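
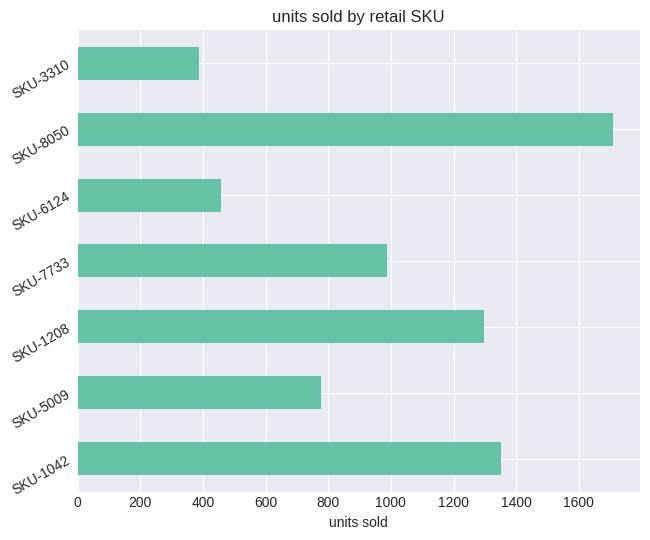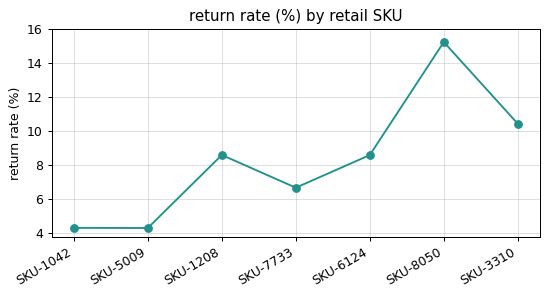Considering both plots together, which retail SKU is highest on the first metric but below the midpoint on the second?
Chart 2 median return rate (%) ≈ 8; below-median retail SKUs: SKU-1042, SKU-5009, SKU-7733. Among those, SKU-1042 has the highest units sold (≈ 1400).

SKU-1042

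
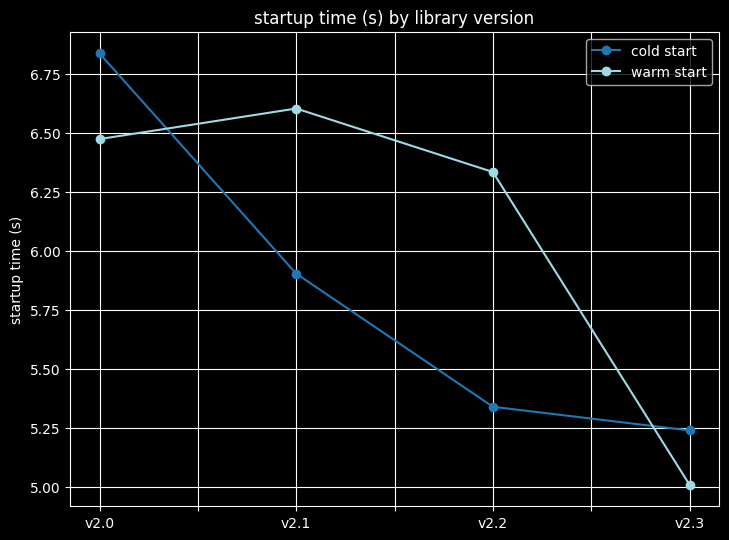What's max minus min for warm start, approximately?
Max v2.1 ≈ 6.6, min v2.3 ≈ 5.0; range ≈ 1.6.

≈ 1.6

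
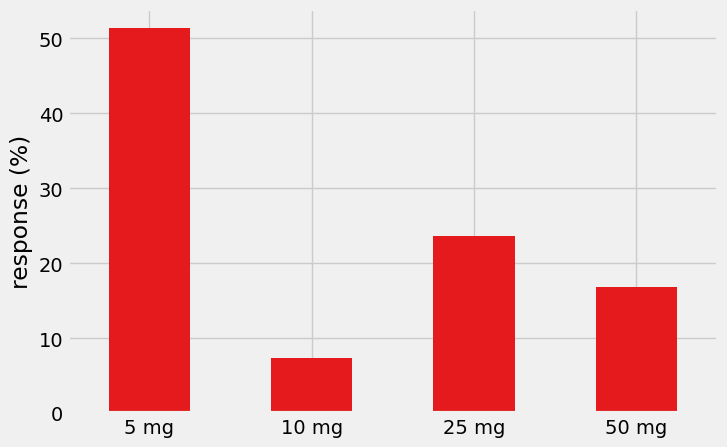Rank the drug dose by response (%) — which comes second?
25 mg

Top 3: 5 mg ≈ 50, 25 mg ≈ 25, 50 mg ≈ 15.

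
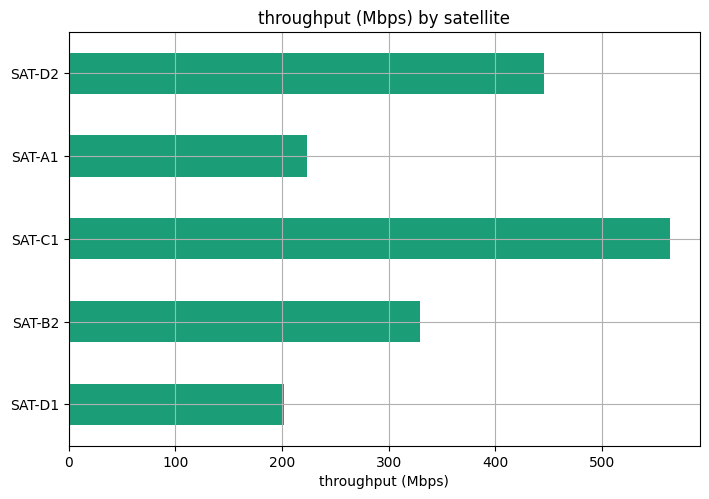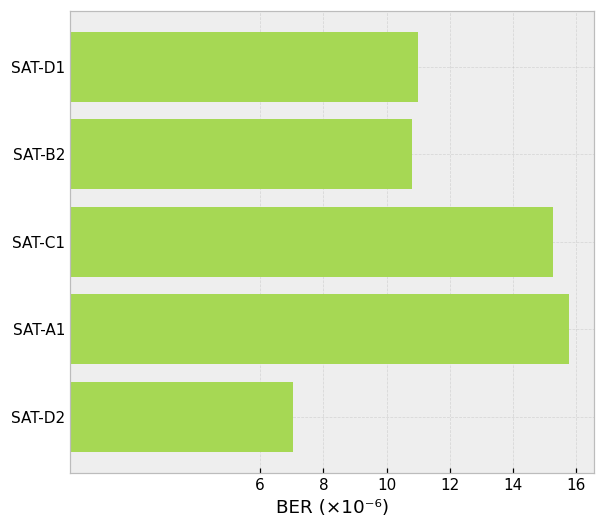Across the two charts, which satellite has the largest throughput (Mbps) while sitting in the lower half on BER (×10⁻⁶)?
Chart 2 median BER (×10⁻⁶) ≈ 10; below-median satellites: SAT-B2, SAT-D2. Among those, SAT-D2 has the highest throughput (Mbps) (≈ 400).

SAT-D2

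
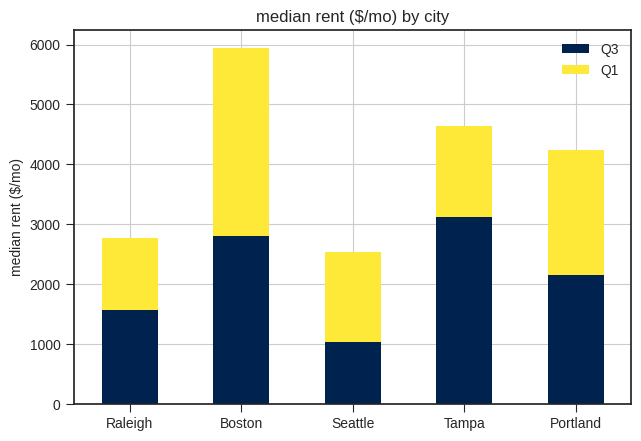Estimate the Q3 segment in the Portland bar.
≈ 2000

Q3 top ≈ 2000, bottom ≈ 0; segment ≈ 2000.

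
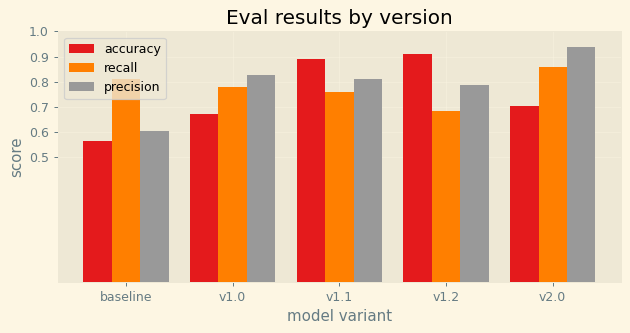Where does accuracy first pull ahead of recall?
v1.1

v1.0: accuracy ≈ 0.7 vs recall ≈ 0.8 (not yet); v1.1: accuracy ≈ 0.9 vs recall ≈ 0.8 (first crossover).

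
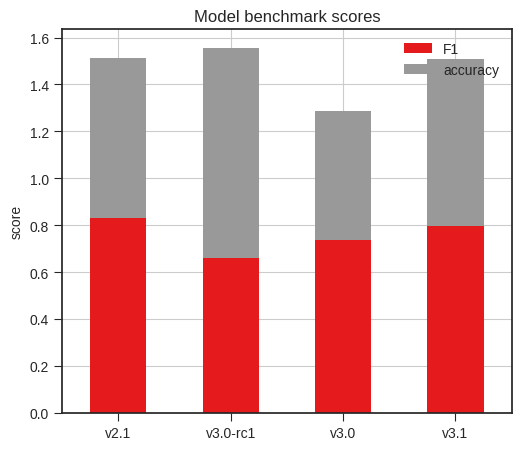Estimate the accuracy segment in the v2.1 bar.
accuracy top ≈ 1.6, bottom ≈ 0.8; segment ≈ 0.8.

≈ 0.8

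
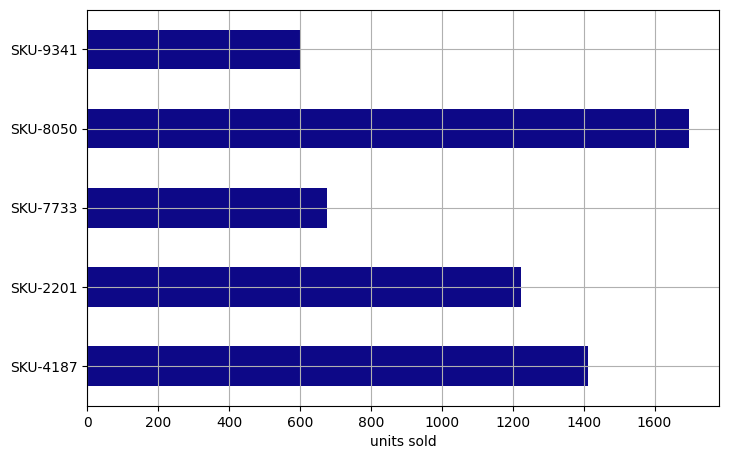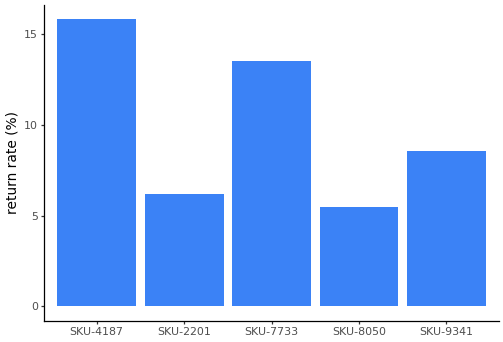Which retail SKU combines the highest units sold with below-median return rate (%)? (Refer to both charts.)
SKU-8050

Chart 2 median return rate (%) ≈ 8; below-median retail SKUs: SKU-2201, SKU-8050. Among those, SKU-8050 has the highest units sold (≈ 1600).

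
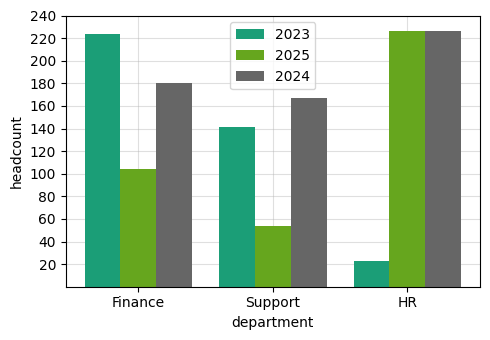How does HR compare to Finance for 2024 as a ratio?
≈ 1.22×

HR ≈ 220, Finance ≈ 180; 220/180 ≈ 1.22.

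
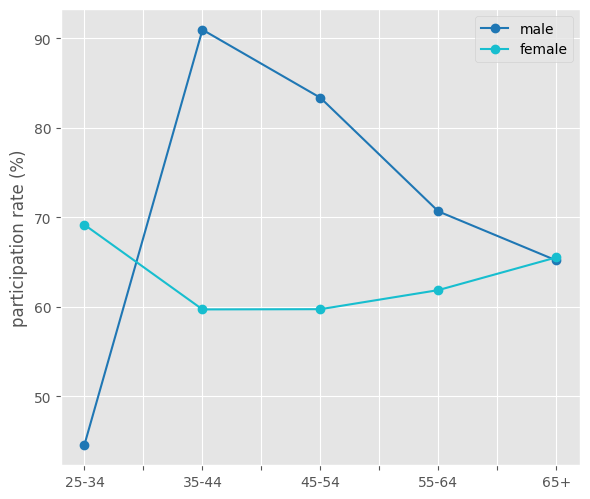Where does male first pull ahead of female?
25-34: male ≈ 45 vs female ≈ 70 (not yet); 35-44: male ≈ 90 vs female ≈ 60 (first crossover).

35-44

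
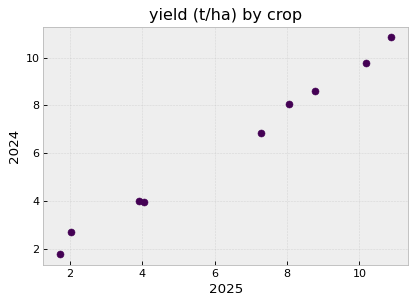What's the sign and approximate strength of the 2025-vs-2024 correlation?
positive, strong

Points are positively correlated; strong (|r| ≈ 1.0).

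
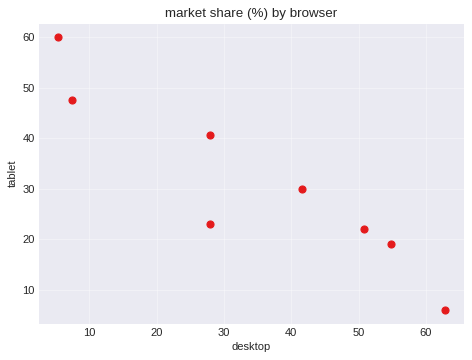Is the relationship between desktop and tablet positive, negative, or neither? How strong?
Points are negatively correlated; strong (|r| ≈ 0.9).

negative, strong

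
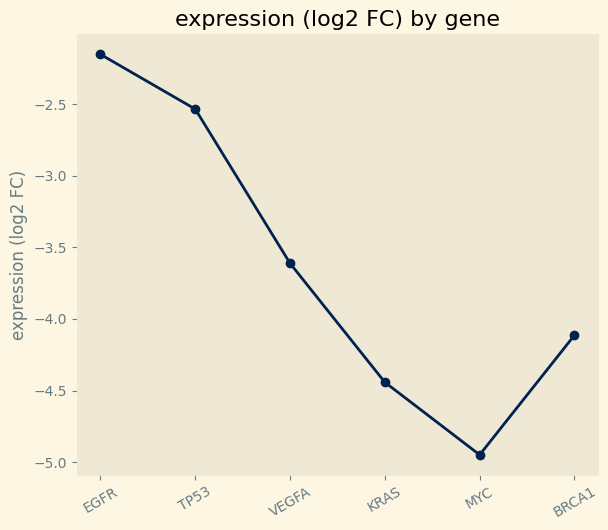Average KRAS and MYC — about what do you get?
≈ -4.75

(-4.5 + -5.0) / 2 ≈ -4.75.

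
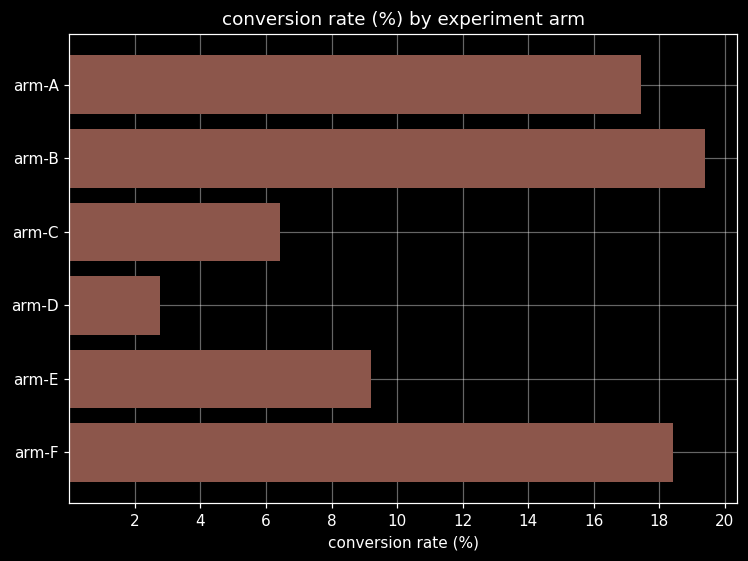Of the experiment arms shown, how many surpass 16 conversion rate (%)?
Above 16: arm-A, arm-B, arm-F.

3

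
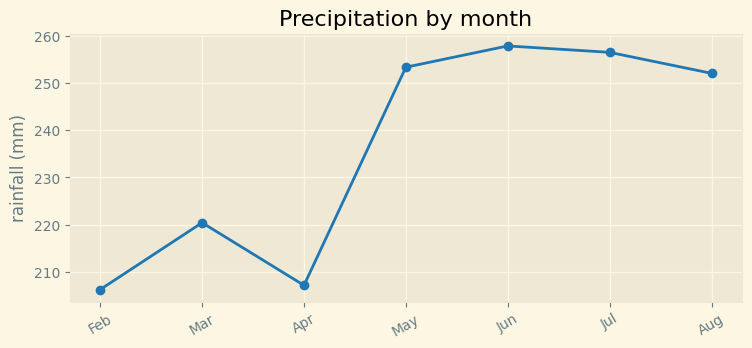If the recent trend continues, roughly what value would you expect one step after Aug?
≈ 245

Last three: 260, 255, 250 → slope ≈ -5/step → next ≈ 245.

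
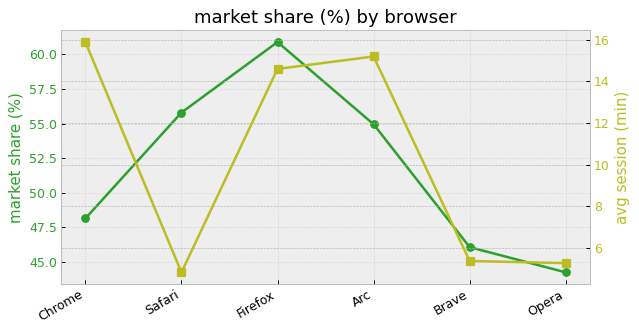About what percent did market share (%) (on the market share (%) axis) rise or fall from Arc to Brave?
Arc ≈ 54, Brave ≈ 46; (46 − 54) / 54 ≈ -14.8%.

≈ -14.8%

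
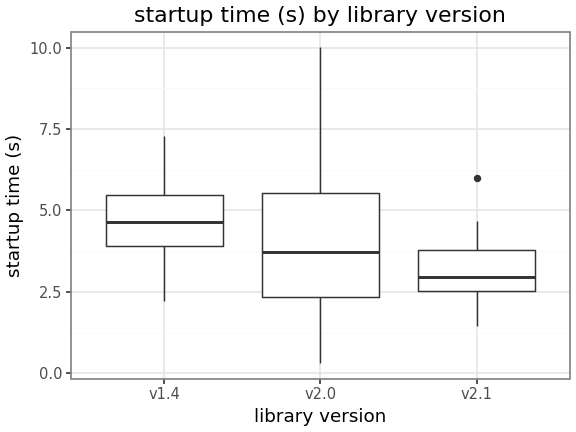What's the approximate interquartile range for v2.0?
≈ 3.2

Q3 ≈ 5.6, Q1 ≈ 2.4; IQR ≈ 3.2.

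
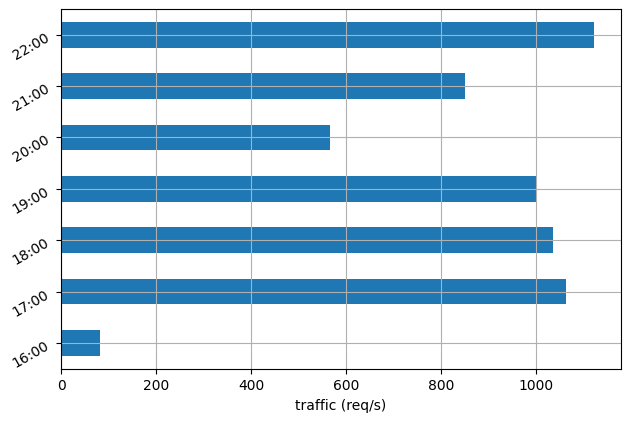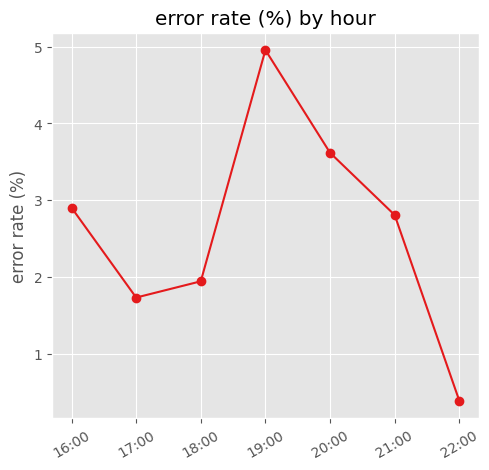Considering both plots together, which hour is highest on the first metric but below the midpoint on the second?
Chart 2 median error rate (%) ≈ 3; below-median hours: 17:00, 18:00, 22:00. Among those, 22:00 has the highest traffic (req/s) (≈ 1200).

22:00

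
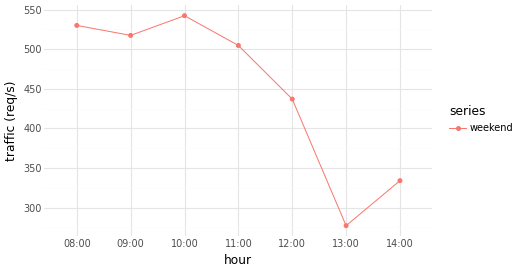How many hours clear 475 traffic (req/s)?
Above 475: 08:00, 09:00, 10:00, 11:00.

4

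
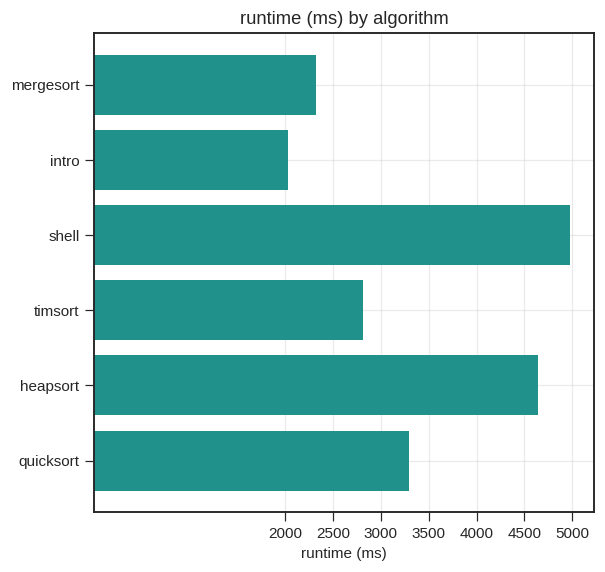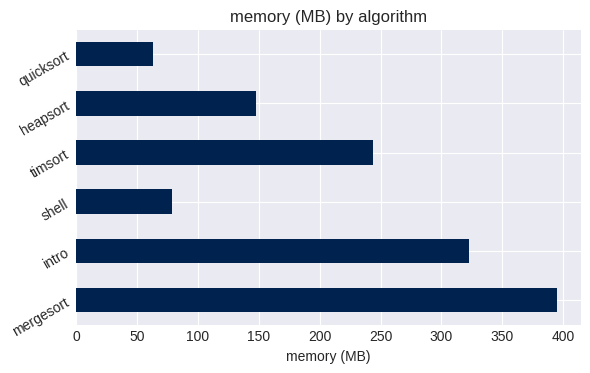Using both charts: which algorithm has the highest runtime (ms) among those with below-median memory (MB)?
Chart 2 median memory (MB) ≈ 200; below-median algorithms: shell, heapsort, quicksort. Among those, shell has the highest runtime (ms) (≈ 5000).

shell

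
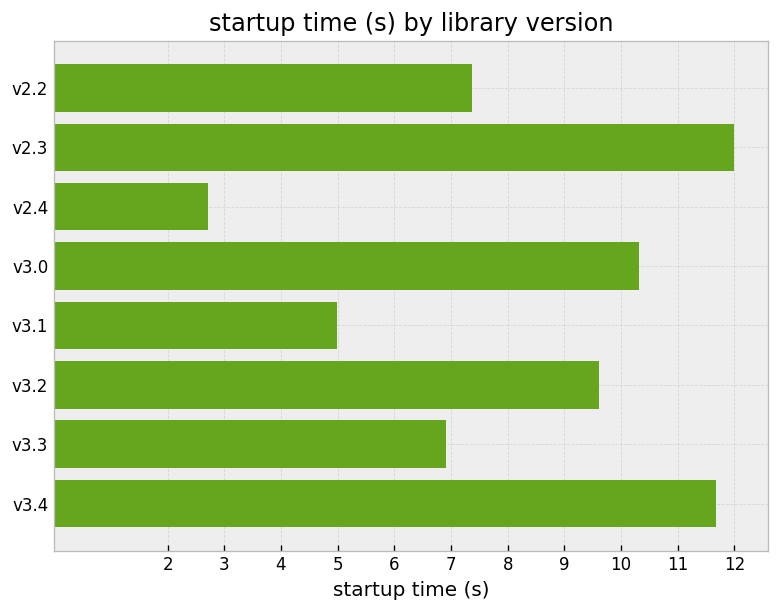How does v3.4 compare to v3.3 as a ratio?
v3.4 ≈ 12, v3.3 ≈ 7; 12/7 ≈ 1.71.

≈ 1.71×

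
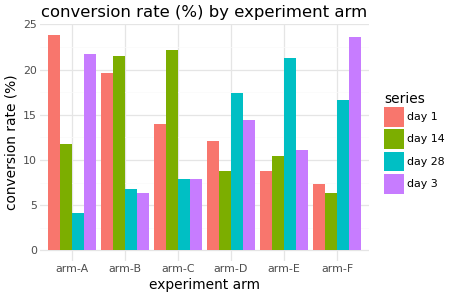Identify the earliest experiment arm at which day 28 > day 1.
arm-C: day 28 ≈ 8 vs day 1 ≈ 14 (not yet); arm-D: day 28 ≈ 18 vs day 1 ≈ 12 (first crossover).

arm-D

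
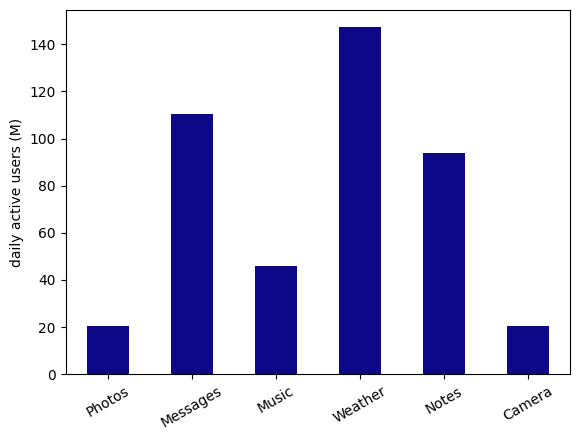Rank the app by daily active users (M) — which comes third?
Notes

Top 4: Weather ≈ 140, Messages ≈ 120, Notes ≈ 100, Music ≈ 40.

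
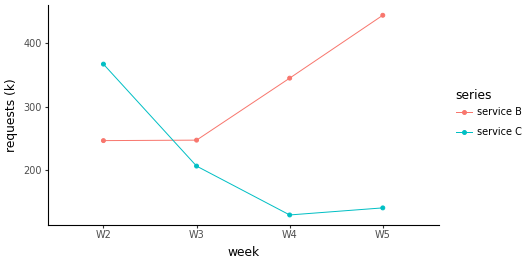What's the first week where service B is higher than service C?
W3

W2: service B ≈ 250 vs service C ≈ 350 (not yet); W3: service B ≈ 250 vs service C ≈ 200 (first crossover).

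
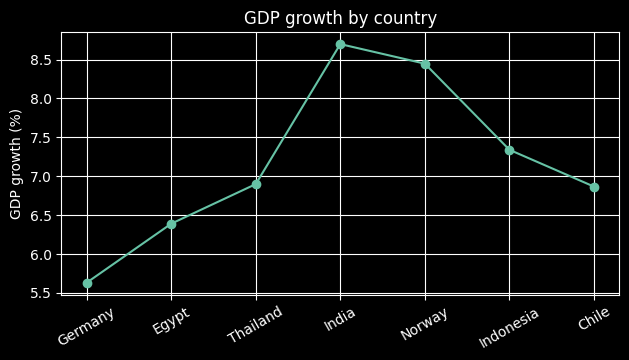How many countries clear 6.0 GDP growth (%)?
Above 6.0: Egypt, Thailand, India, Norway, Indonesia, Chile.

6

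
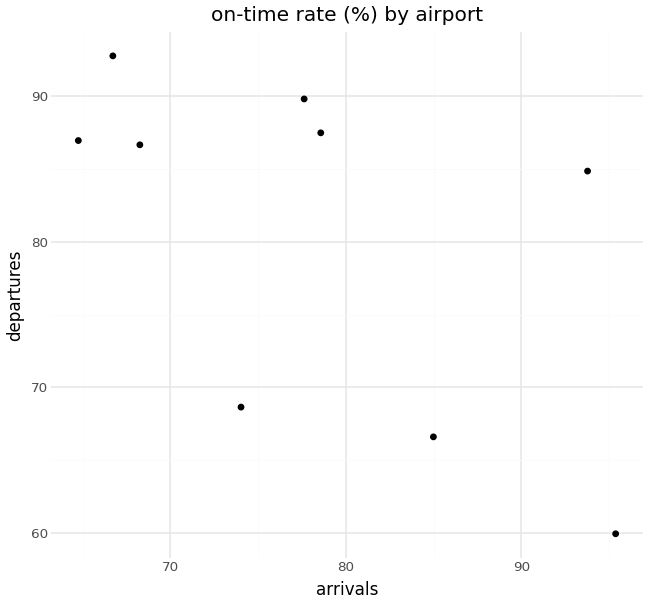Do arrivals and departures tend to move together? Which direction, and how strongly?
negative, moderate

Points are negatively correlated; moderate (|r| ≈ 0.6).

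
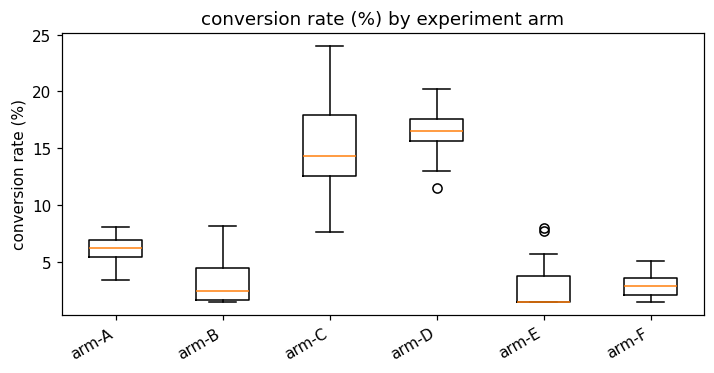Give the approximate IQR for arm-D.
Q3 ≈ 18, Q1 ≈ 16; IQR ≈ 2.

≈ 2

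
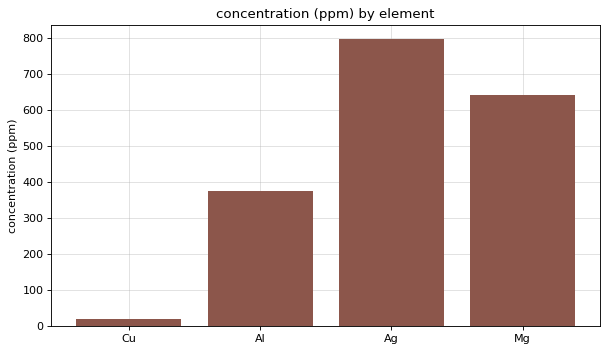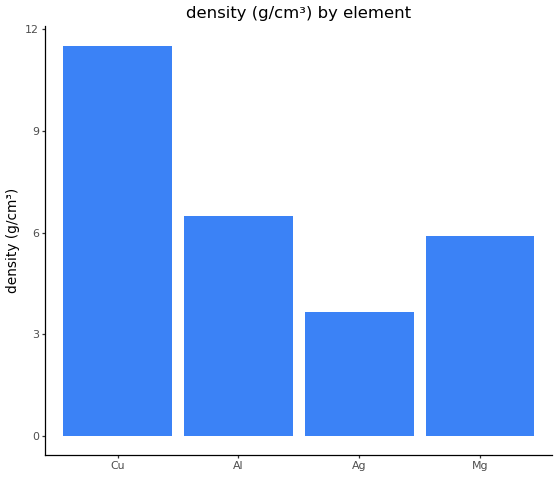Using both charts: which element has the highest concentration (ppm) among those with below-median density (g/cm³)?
Ag

Chart 2 median density (g/cm³) ≈ 6; below-median elements: Ag, Mg. Among those, Ag has the highest concentration (ppm) (≈ 800).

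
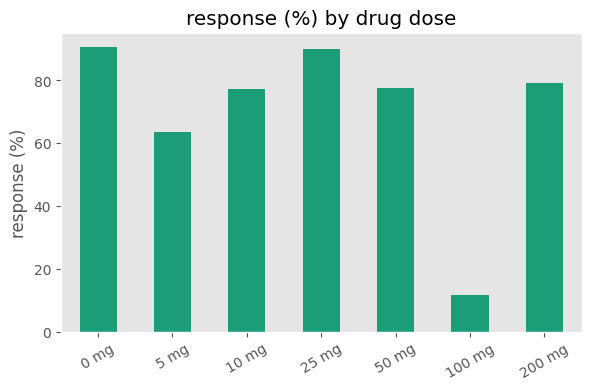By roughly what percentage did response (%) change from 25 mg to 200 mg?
≈ -11.1%

25 mg ≈ 90, 200 mg ≈ 80; (80 − 90) / 90 ≈ -11.1%.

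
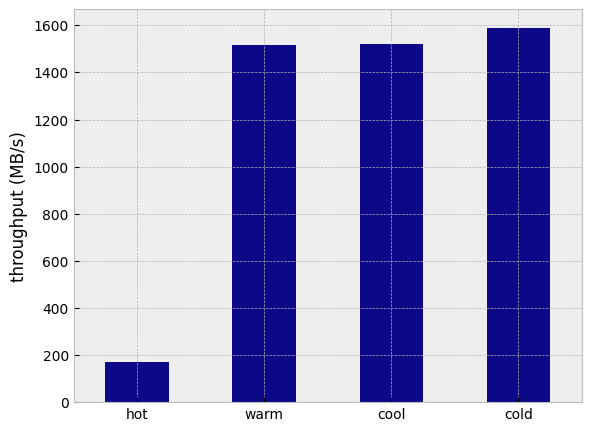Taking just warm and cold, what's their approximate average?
(1600 + 1600) / 2 ≈ 1600.

≈ 1600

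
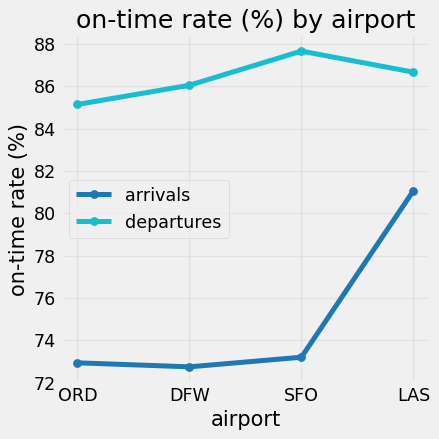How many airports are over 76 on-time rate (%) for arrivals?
Above 76: LAS.

1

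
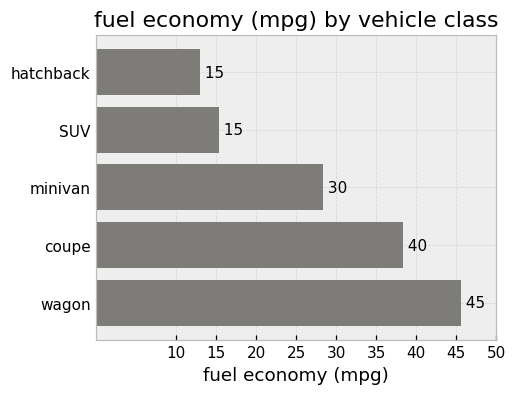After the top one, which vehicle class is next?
Top 3: wagon ≈ 45, coupe ≈ 40, minivan ≈ 30.

coupe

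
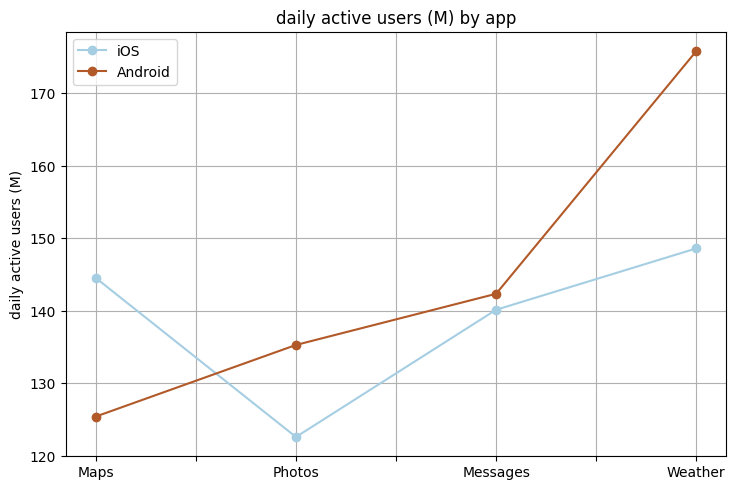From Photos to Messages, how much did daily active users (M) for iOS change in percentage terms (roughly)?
Photos ≈ 125, Messages ≈ 140; (140 − 125) / 125 ≈ +12%.

≈ +12%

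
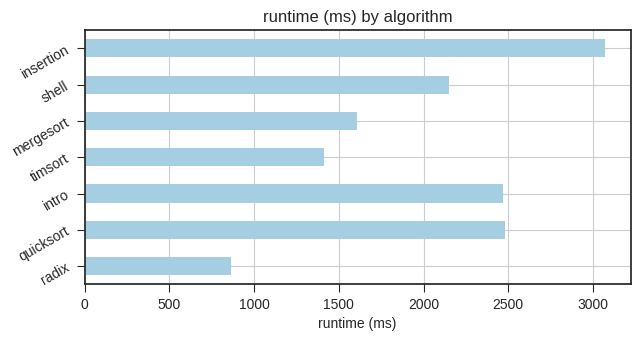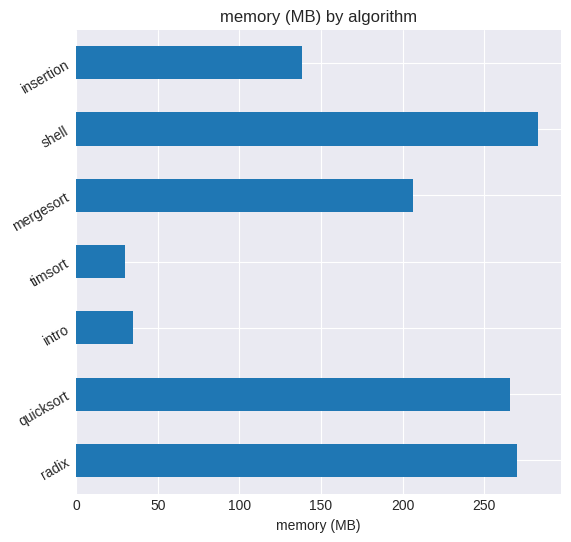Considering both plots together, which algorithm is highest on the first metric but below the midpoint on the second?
Chart 2 median memory (MB) ≈ 200; below-median algorithms: intro, timsort, insertion. Among those, insertion has the highest runtime (ms) (≈ 3000).

insertion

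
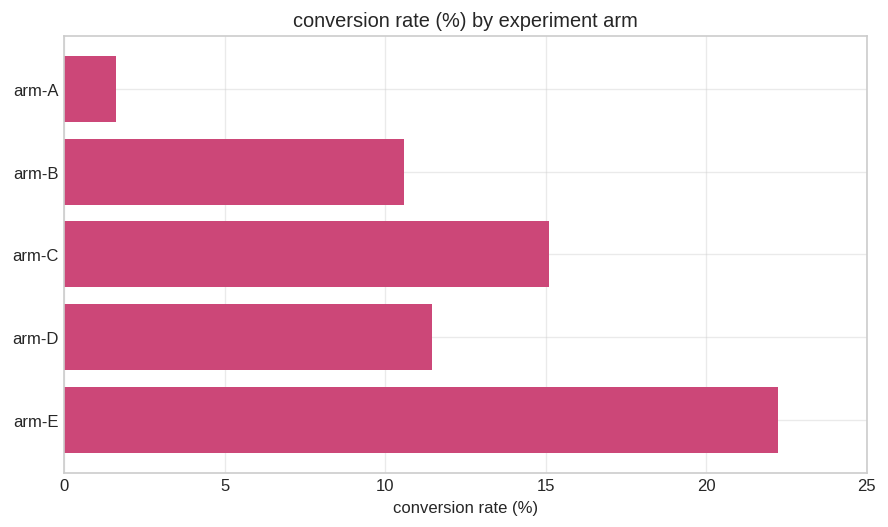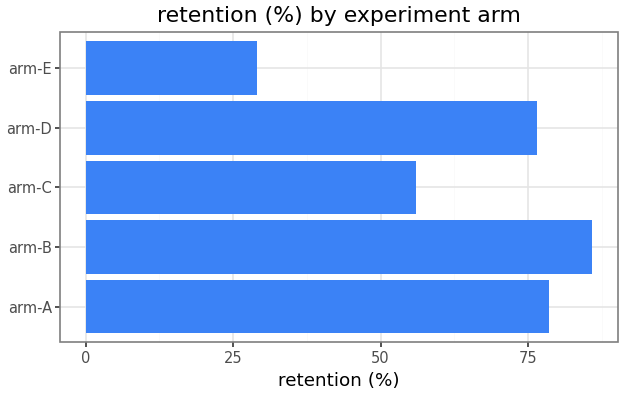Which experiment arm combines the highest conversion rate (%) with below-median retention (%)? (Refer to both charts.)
arm-E

Chart 2 median retention (%) ≈ 80; below-median experiment arms: arm-C, arm-E. Among those, arm-E has the highest conversion rate (%) (≈ 20).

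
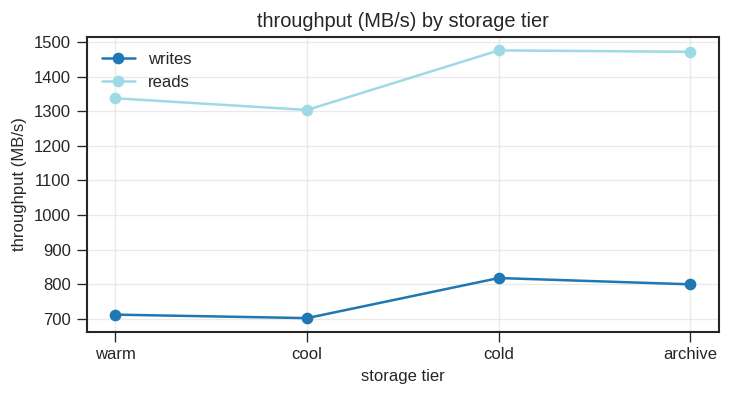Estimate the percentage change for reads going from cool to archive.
≈ +15.4%

cool ≈ 1300, archive ≈ 1500; (1500 − 1300) / 1300 ≈ +15.4%.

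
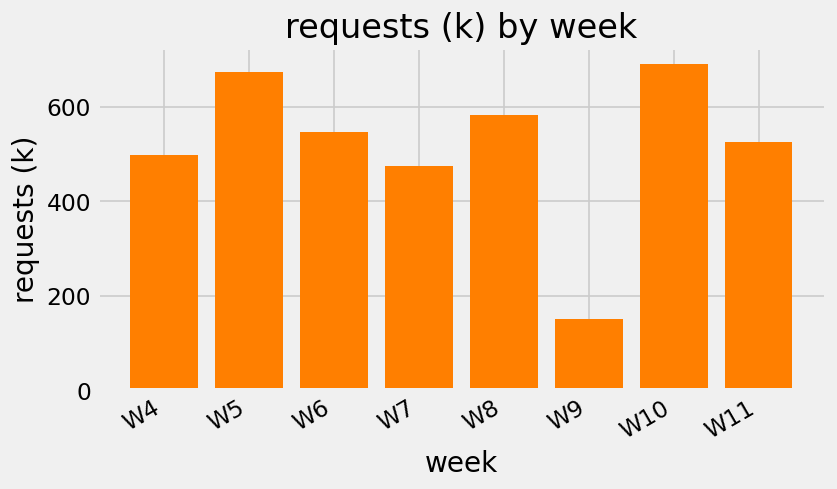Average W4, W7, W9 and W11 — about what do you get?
(500 + 500 + 200 + 500) / 4 ≈ 425.

≈ 425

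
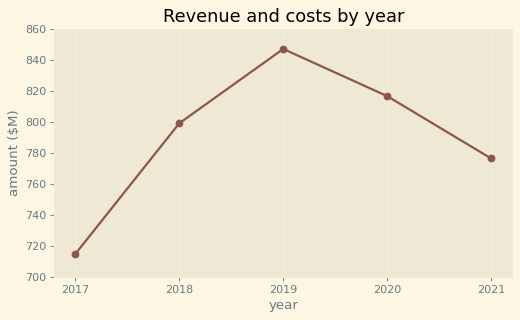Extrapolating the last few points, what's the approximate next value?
≈ 750

Last three: 840, 820, 780 → slope ≈ -30/step → next ≈ 750.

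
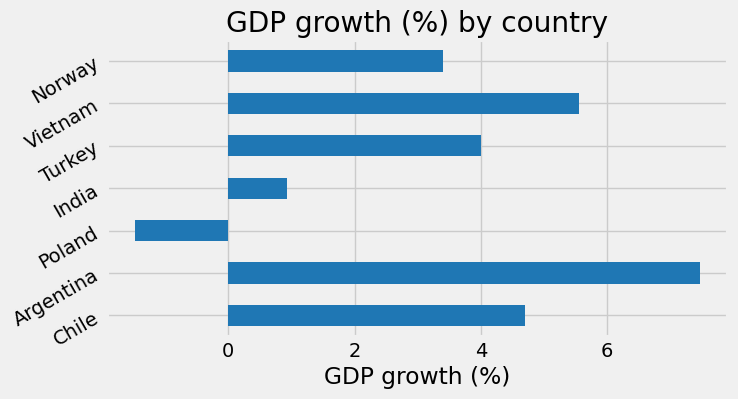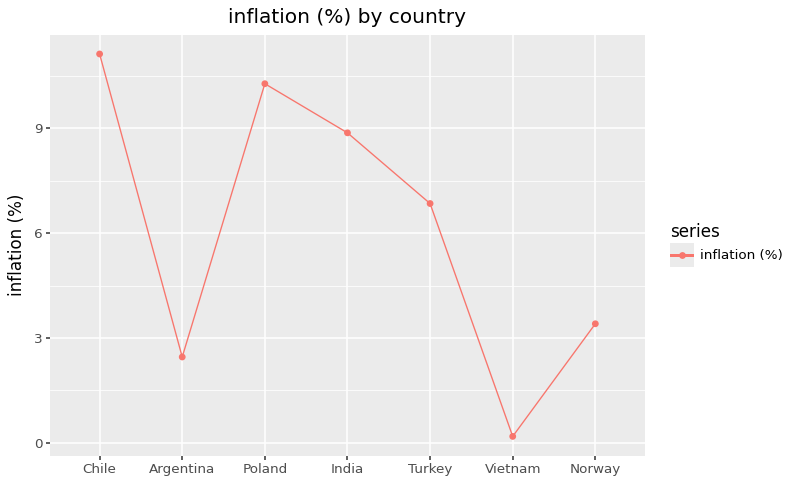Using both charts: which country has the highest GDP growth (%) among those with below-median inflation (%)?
Chart 2 median inflation (%) ≈ 6; below-median countries: Argentina, Vietnam, Norway. Among those, Argentina has the highest GDP growth (%) (≈ 7).

Argentina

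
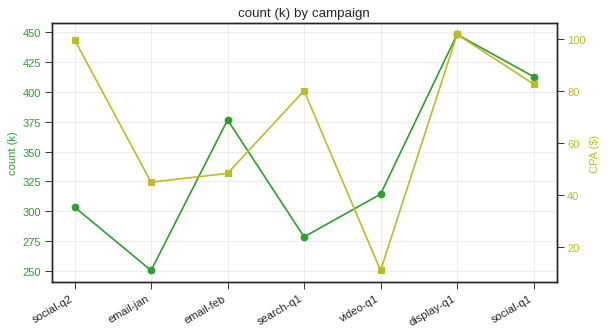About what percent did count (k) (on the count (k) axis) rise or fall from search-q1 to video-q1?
≈ +14.3%

search-q1 ≈ 280, video-q1 ≈ 320; (320 − 280) / 280 ≈ +14.3%.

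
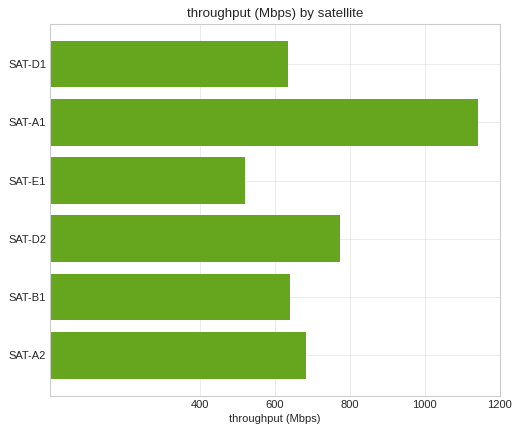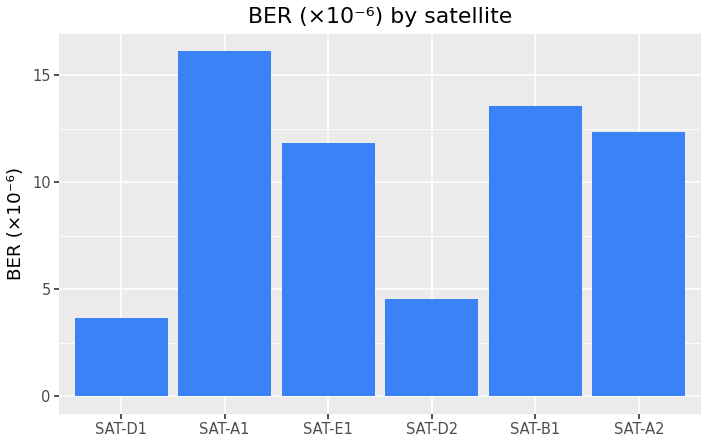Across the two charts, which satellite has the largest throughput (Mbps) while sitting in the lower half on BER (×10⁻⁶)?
Chart 2 median BER (×10⁻⁶) ≈ 12; below-median satellites: SAT-D1, SAT-E1, SAT-D2. Among those, SAT-D2 has the highest throughput (Mbps) (≈ 800).

SAT-D2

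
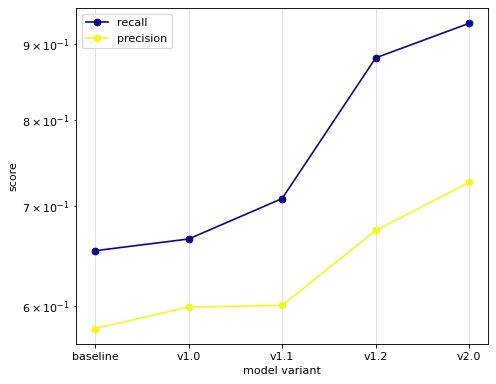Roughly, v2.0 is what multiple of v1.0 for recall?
v2.0 ≈ 0.95, v1.0 ≈ 0.65; 0.95/0.65 ≈ 1.46.

≈ 1.46×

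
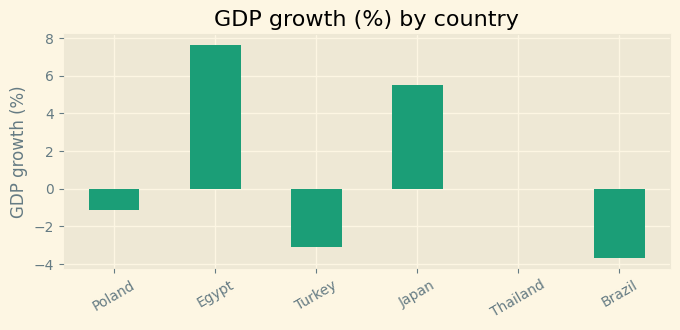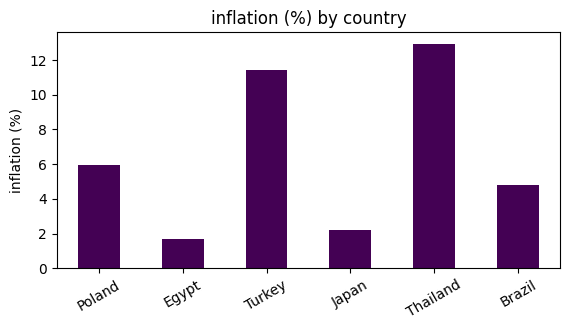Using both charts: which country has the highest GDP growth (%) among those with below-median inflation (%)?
Chart 2 median inflation (%) ≈ 6; below-median countries: Egypt, Japan, Brazil. Among those, Egypt has the highest GDP growth (%) (≈ 8).

Egypt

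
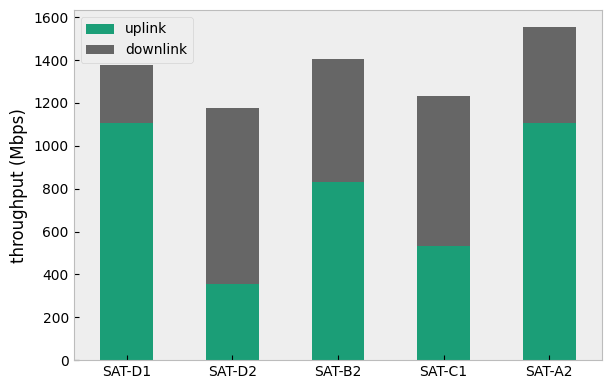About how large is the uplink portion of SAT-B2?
≈ 800

uplink top ≈ 800, bottom ≈ 0; segment ≈ 800.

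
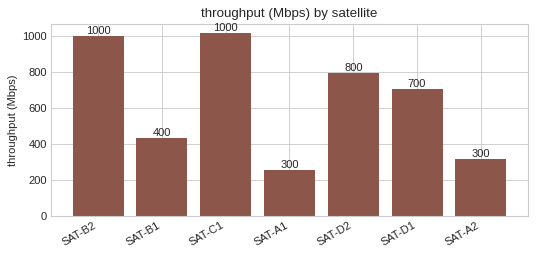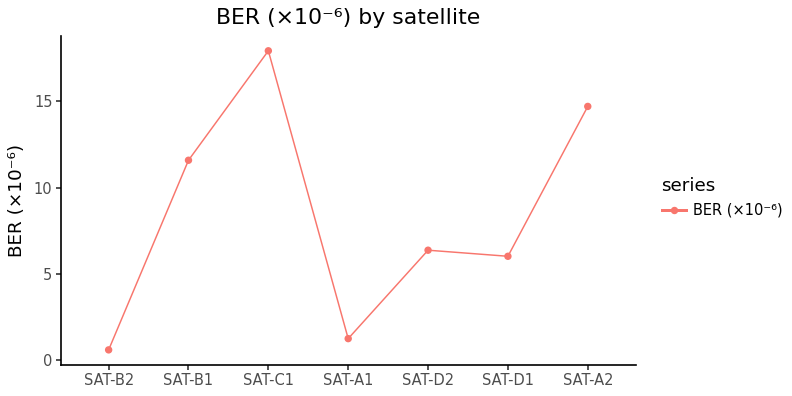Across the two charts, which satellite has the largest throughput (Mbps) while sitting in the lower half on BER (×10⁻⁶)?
Chart 2 median BER (×10⁻⁶) ≈ 6; below-median satellites: SAT-B2, SAT-A1, SAT-D1. Among those, SAT-B2 has the highest throughput (Mbps) (≈ 1000).

SAT-B2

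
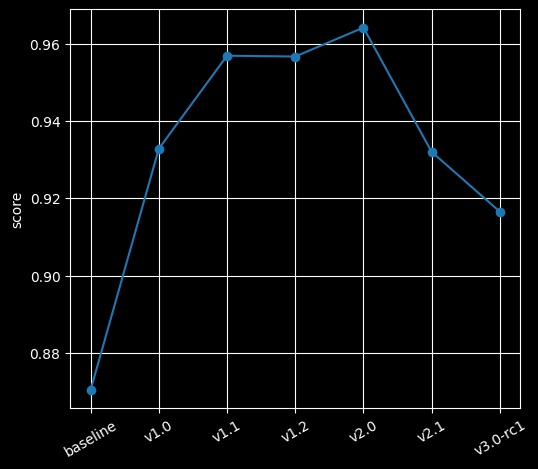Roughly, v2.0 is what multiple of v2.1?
v2.0 ≈ 0.96, v2.1 ≈ 0.93; 0.96/0.93 ≈ 1.03.

≈ 1.03×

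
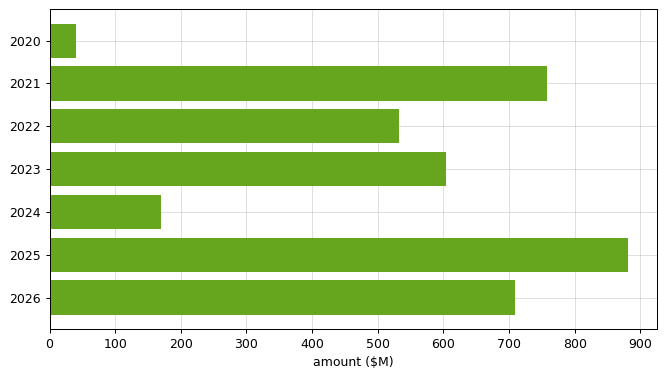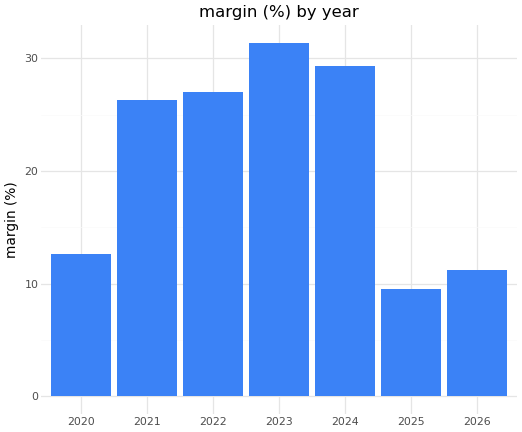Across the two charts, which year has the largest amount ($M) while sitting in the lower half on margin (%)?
2025

Chart 2 median margin (%) ≈ 25; below-median years: 2020, 2025, 2026. Among those, 2025 has the highest amount ($M) (≈ 900).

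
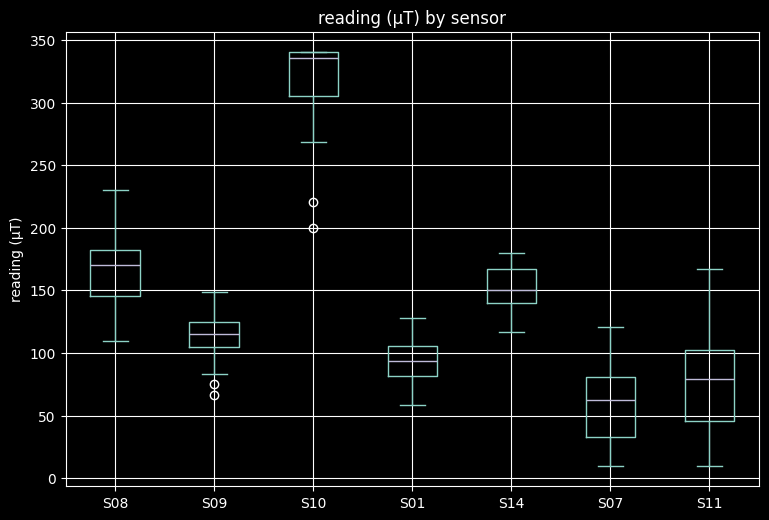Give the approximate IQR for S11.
≈ 50

Q3 ≈ 100, Q1 ≈ 50; IQR ≈ 50.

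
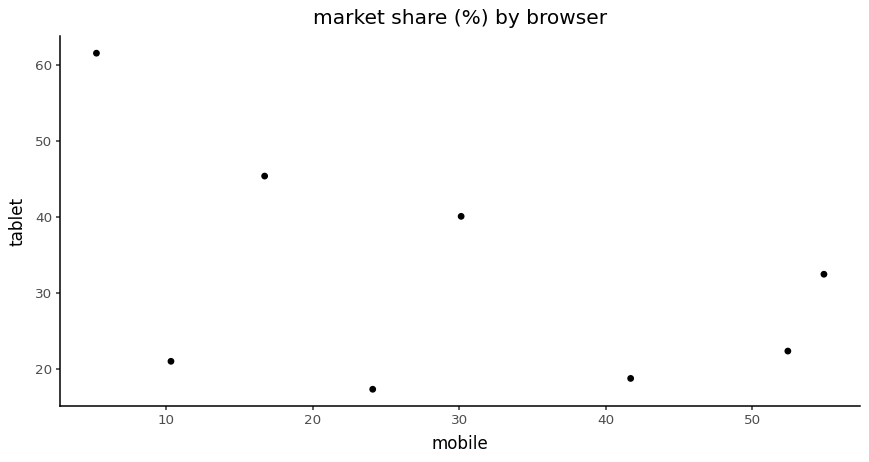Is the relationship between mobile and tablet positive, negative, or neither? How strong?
negative, moderate

Points are negatively correlated; moderate (|r| ≈ 0.5).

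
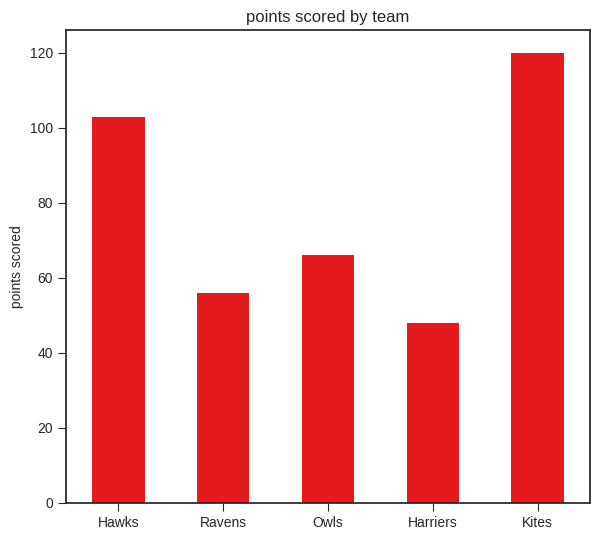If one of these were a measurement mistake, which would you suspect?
Kites

Kites ≈ 120; the rest sit between ≈ 50 and ≈ 100.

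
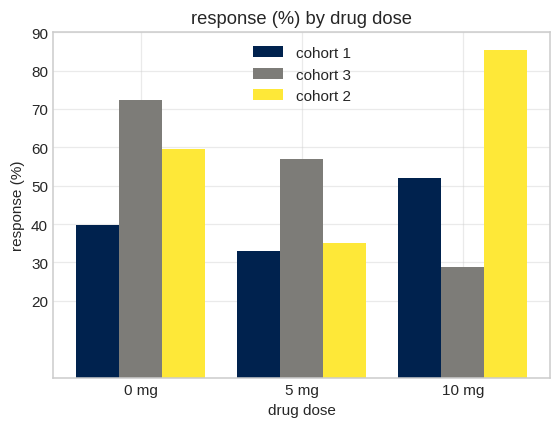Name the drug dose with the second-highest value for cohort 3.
5 mg

Top 3 for cohort 3: 0 mg ≈ 70, 5 mg ≈ 60, 10 mg ≈ 30.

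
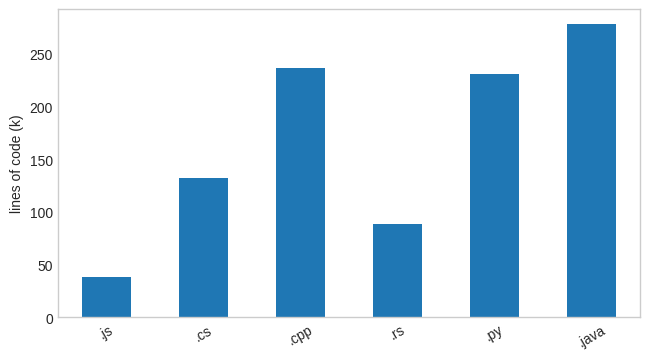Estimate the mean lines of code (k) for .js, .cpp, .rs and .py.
≈ 150

(50 + 225 + 100 + 225) / 4 ≈ 150.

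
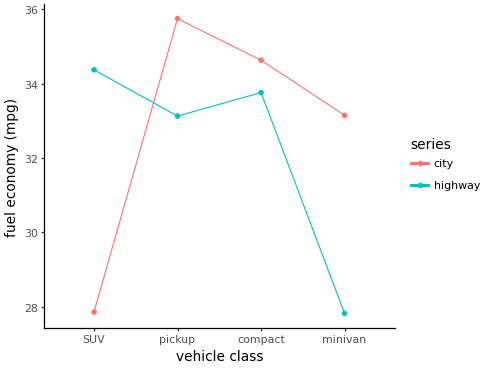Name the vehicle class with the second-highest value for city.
Top 3 for city: pickup ≈ 36, compact ≈ 35, minivan ≈ 33.

compact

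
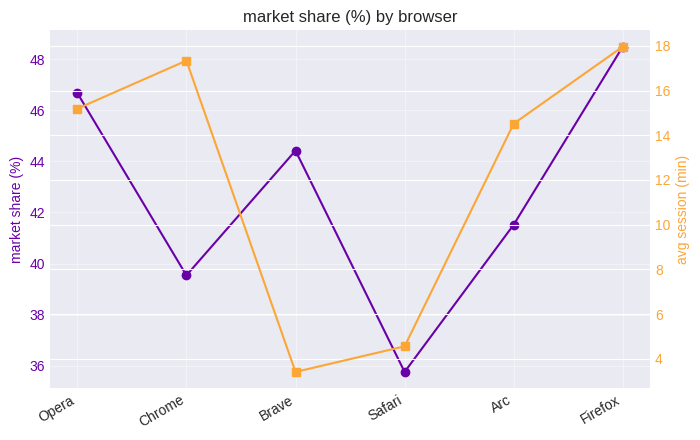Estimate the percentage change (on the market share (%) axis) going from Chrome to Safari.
Chrome ≈ 40, Safari ≈ 36; (36 − 40) / 40 ≈ -10%.

≈ -10%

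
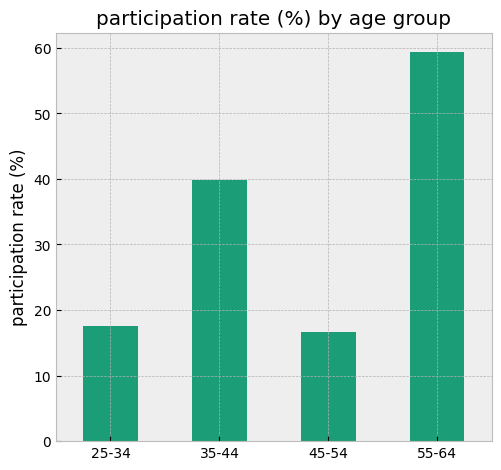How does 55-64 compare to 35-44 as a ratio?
≈ 1.5×

55-64 ≈ 60, 35-44 ≈ 40; 60/40 ≈ 1.5.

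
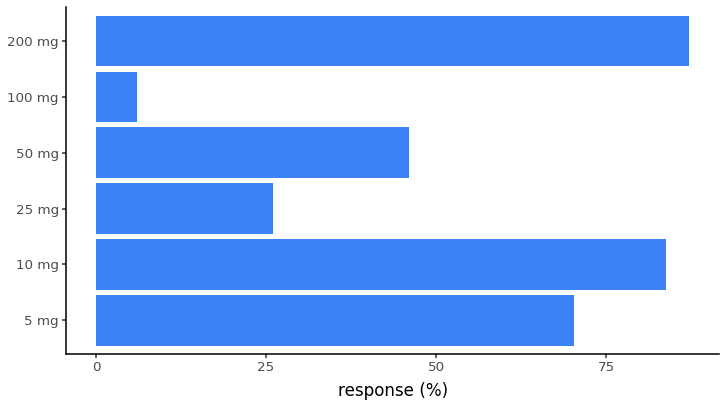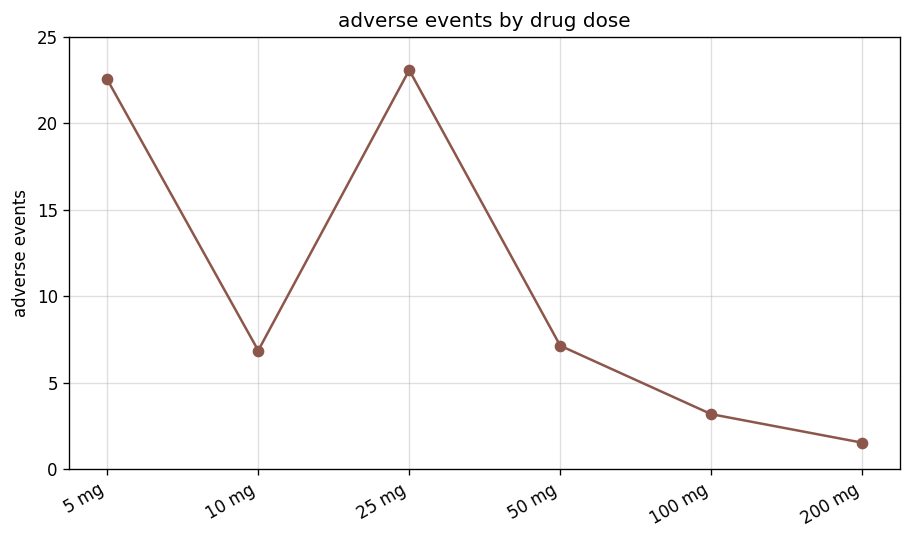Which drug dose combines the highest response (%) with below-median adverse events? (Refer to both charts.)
200 mg

Chart 2 median adverse events ≈ 5; below-median drug doses: 10 mg, 100 mg, 200 mg. Among those, 200 mg has the highest response (%) (≈ 90).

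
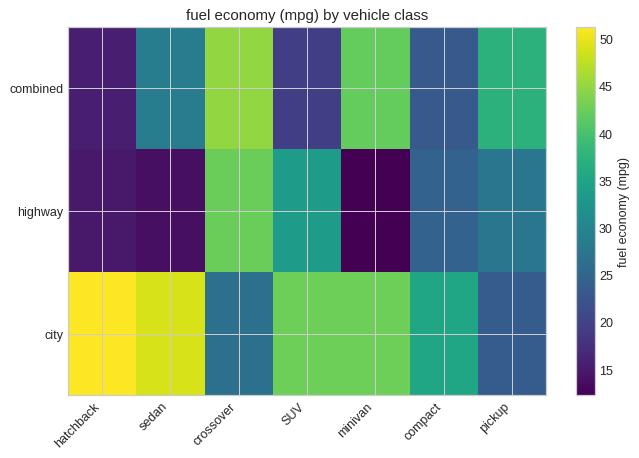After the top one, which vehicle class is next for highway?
SUV

Top 3 for highway: crossover ≈ 40, SUV ≈ 35, pickup ≈ 30.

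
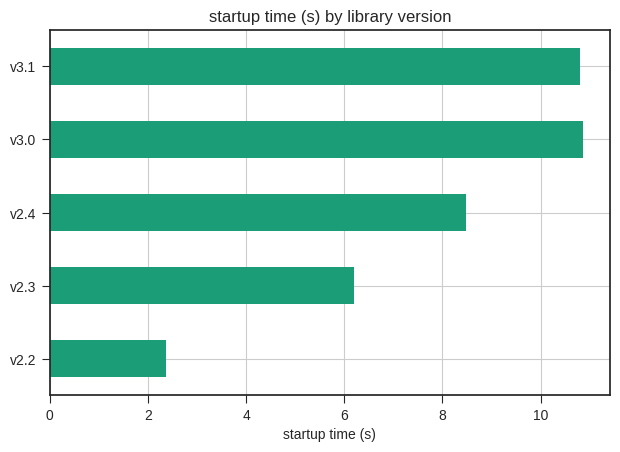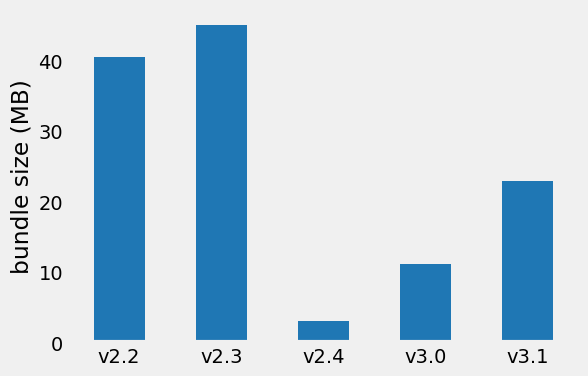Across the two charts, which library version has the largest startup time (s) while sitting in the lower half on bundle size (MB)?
v3.0

Chart 2 median bundle size (MB) ≈ 25; below-median library versions: v2.4, v3.0. Among those, v3.0 has the highest startup time (s) (≈ 11).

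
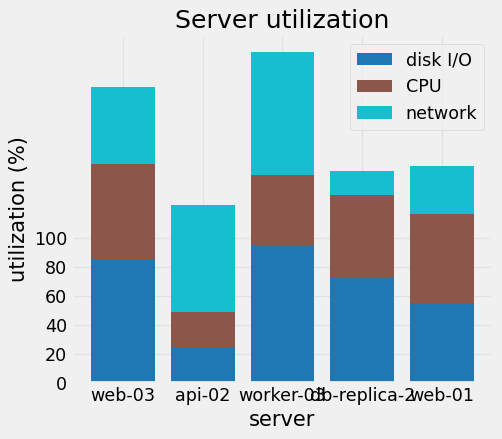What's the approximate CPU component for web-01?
≈ 60

CPU top ≈ 120, bottom ≈ 60; segment ≈ 60.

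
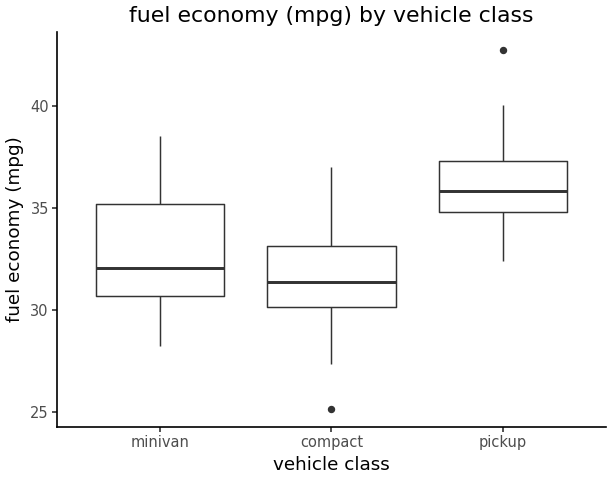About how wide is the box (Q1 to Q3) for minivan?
≈ 4.5

Q3 ≈ 35.0, Q1 ≈ 30.5; IQR ≈ 4.5.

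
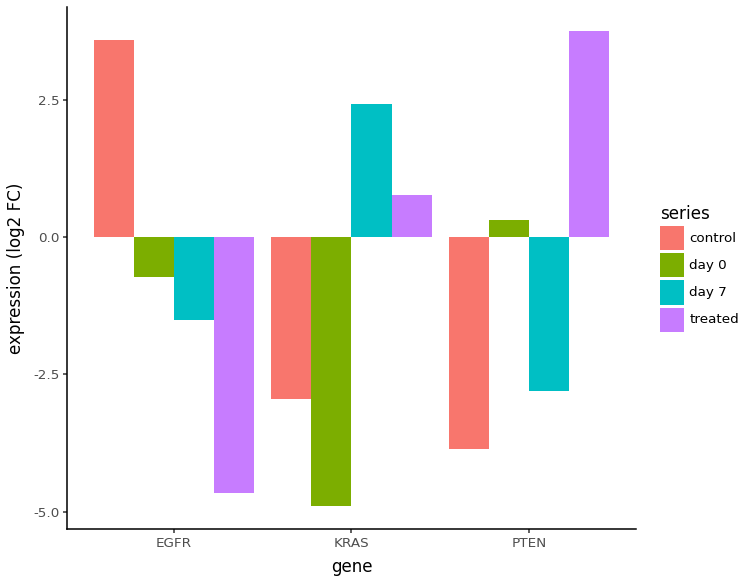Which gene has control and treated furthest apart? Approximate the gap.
EGFR, ≈ 9 log2 FC

EGFR: control ≈ 4, treated ≈ -5 → gap ≈ 9. Next-largest (PTEN) is only ≈ 8.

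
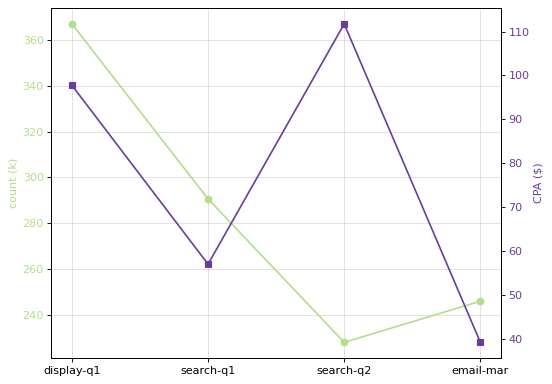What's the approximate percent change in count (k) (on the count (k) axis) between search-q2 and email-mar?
search-q2 ≈ 220, email-mar ≈ 240; (240 − 220) / 220 ≈ +9.1%.

≈ +9.1%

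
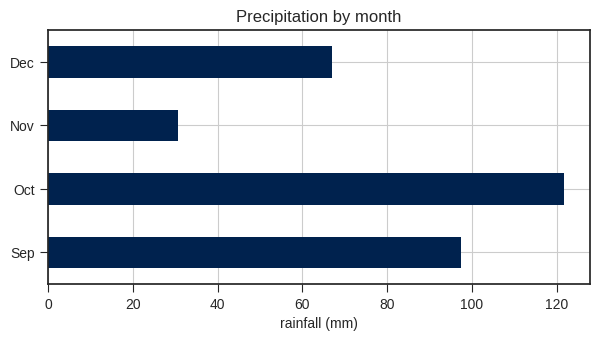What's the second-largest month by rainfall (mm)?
Sep

Top 3: Oct ≈ 120, Sep ≈ 100, Dec ≈ 60.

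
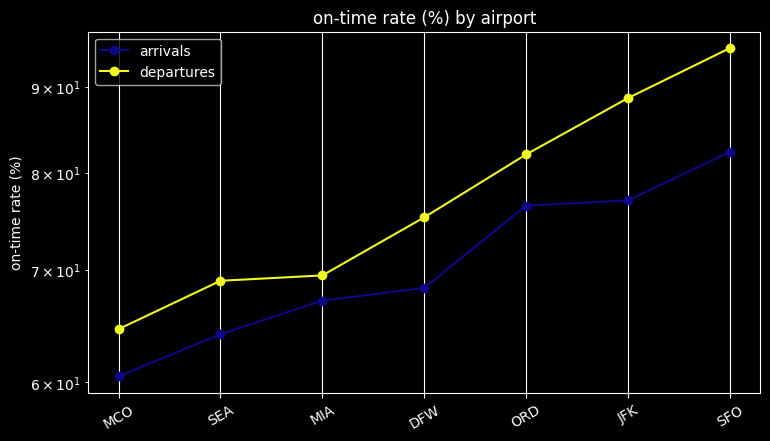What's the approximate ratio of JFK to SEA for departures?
JFK ≈ 90, SEA ≈ 70; 90/70 ≈ 1.29.

≈ 1.29×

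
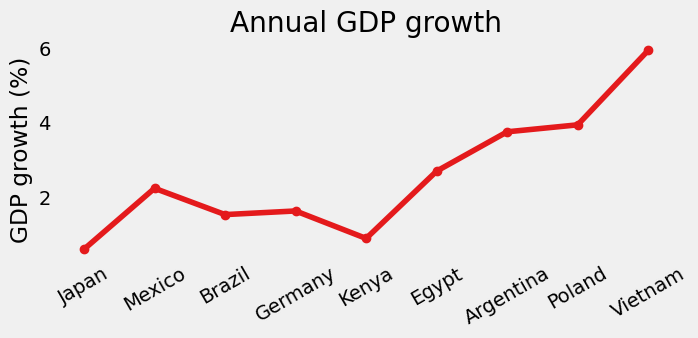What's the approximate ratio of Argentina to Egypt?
≈ 1.6×

Argentina ≈ 4.0, Egypt ≈ 2.5; 4.0/2.5 ≈ 1.6.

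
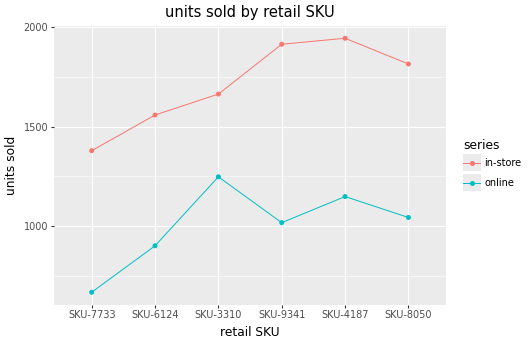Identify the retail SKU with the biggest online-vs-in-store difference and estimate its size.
SKU-9341: online ≈ 1000, in-store ≈ 2000 → gap ≈ 1000. Next-largest (SKU-4187) is only ≈ 800.

SKU-9341, ≈ 1000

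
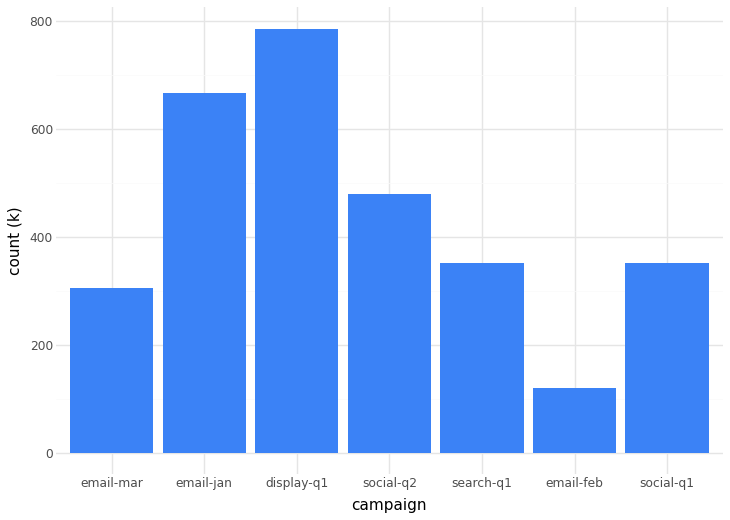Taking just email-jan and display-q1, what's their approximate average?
(700 + 800) / 2 ≈ 750.

≈ 750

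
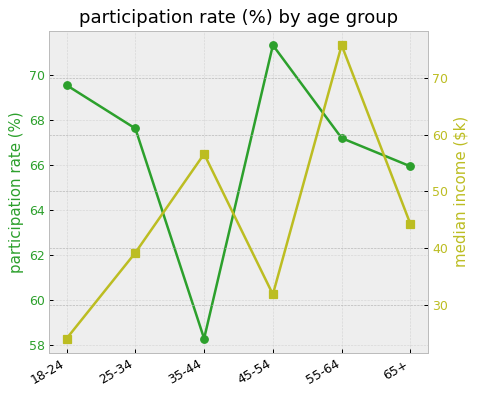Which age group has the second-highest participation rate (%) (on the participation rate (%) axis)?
18-24

Top 3 (on the participation rate (%) axis): 45-54 ≈ 72, 18-24 ≈ 70, 25-34 ≈ 68.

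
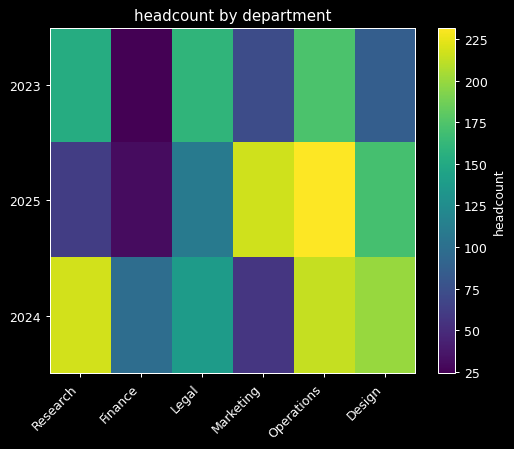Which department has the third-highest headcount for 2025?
Design

Top 4 for 2025: Operations ≈ 240, Marketing ≈ 220, Design ≈ 180, Legal ≈ 120.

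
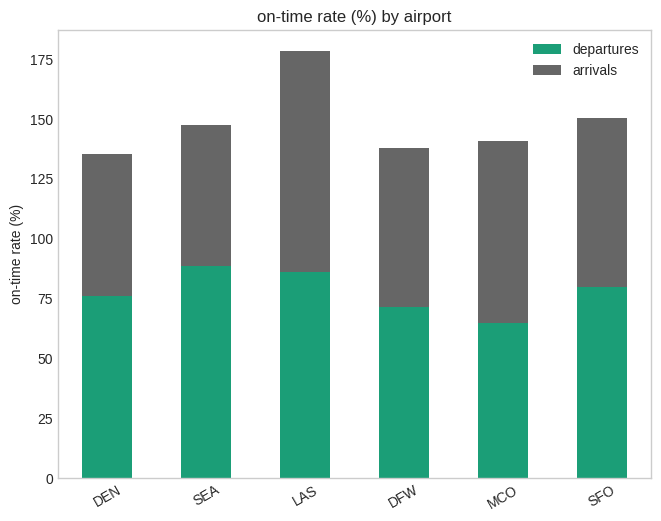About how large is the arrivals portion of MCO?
≈ 80

arrivals top ≈ 140, bottom ≈ 60; segment ≈ 80.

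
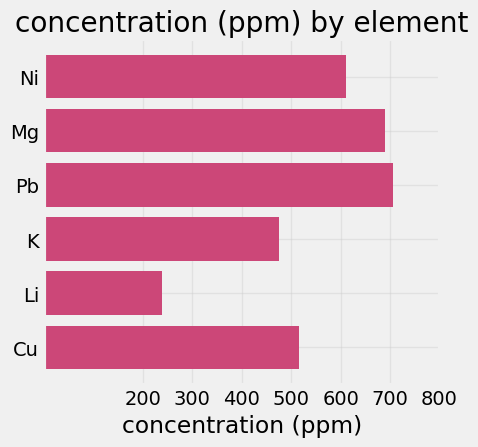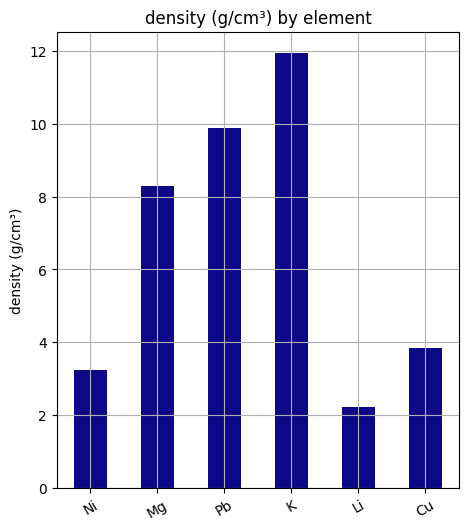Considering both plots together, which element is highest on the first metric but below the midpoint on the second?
Ni

Chart 2 median density (g/cm³) ≈ 6; below-median elements: Ni, Li, Cu. Among those, Ni has the highest concentration (ppm) (≈ 600).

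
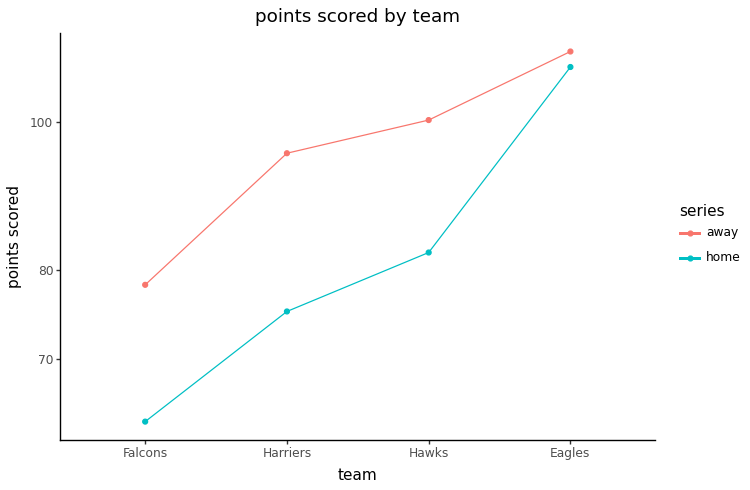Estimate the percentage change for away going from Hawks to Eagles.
Hawks ≈ 100, Eagles ≈ 110; (110 − 100) / 100 ≈ +10%.

≈ +10%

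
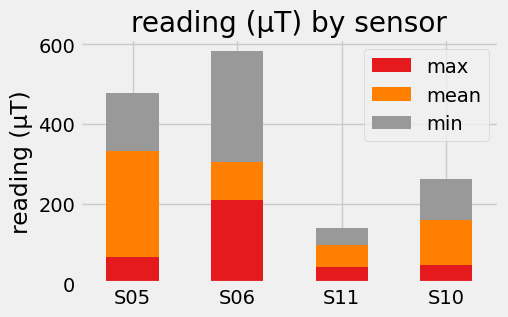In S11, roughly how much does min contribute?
≈ 50

min top ≈ 150, bottom ≈ 100; segment ≈ 50.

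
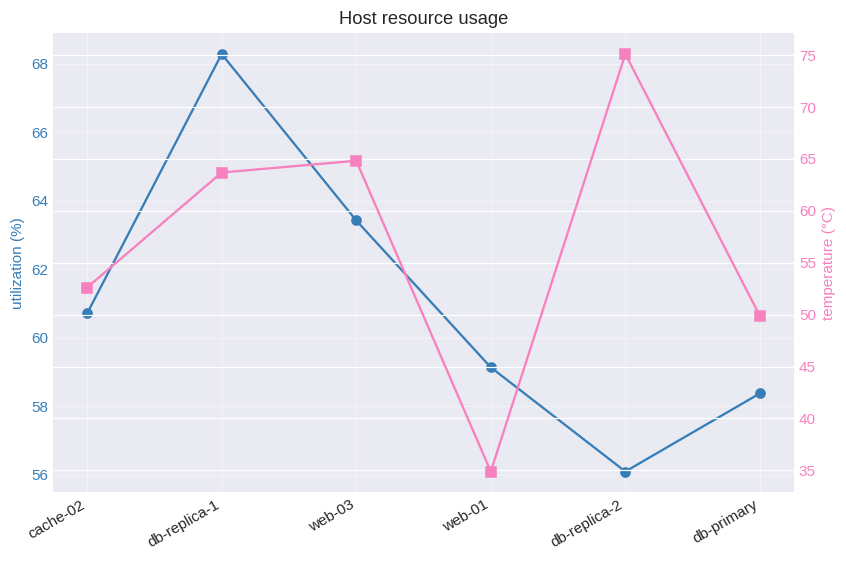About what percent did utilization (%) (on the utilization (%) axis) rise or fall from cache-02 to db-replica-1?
cache-02 ≈ 60, db-replica-1 ≈ 68; (68 − 60) / 60 ≈ +13.3%.

≈ +13.3%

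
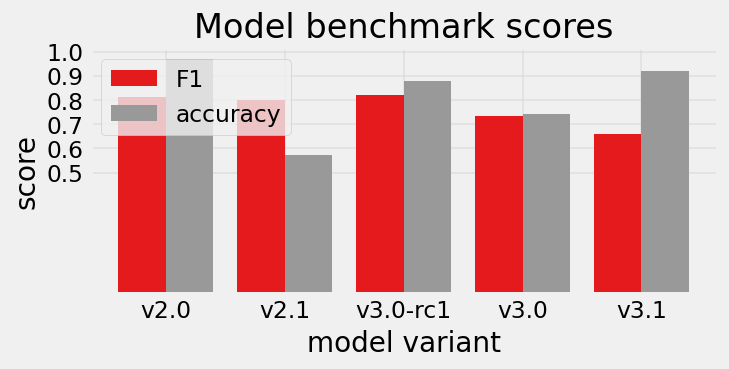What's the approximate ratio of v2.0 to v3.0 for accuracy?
v2.0 ≈ 1.0, v3.0 ≈ 0.7; 1.0/0.7 ≈ 1.43.

≈ 1.43×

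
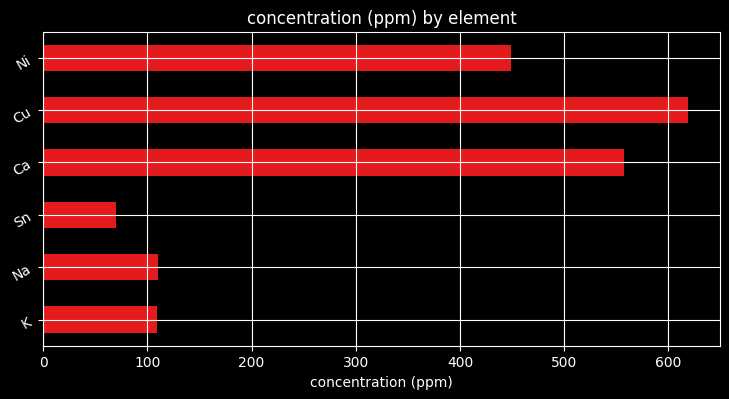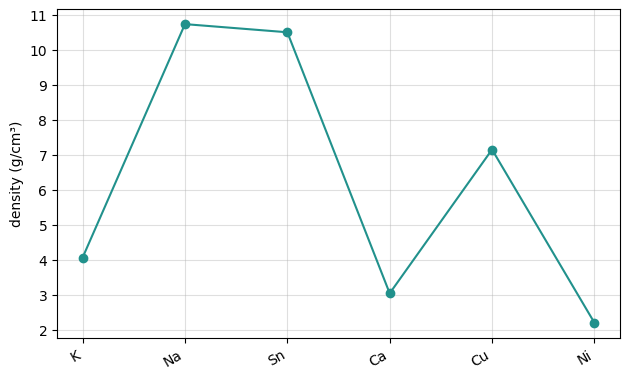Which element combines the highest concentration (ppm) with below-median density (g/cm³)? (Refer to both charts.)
Ca

Chart 2 median density (g/cm³) ≈ 6; below-median elements: K, Ca, Ni. Among those, Ca has the highest concentration (ppm) (≈ 600).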